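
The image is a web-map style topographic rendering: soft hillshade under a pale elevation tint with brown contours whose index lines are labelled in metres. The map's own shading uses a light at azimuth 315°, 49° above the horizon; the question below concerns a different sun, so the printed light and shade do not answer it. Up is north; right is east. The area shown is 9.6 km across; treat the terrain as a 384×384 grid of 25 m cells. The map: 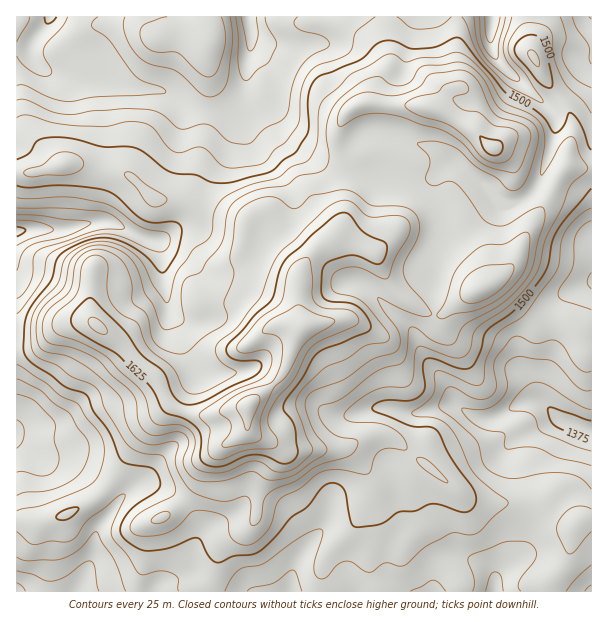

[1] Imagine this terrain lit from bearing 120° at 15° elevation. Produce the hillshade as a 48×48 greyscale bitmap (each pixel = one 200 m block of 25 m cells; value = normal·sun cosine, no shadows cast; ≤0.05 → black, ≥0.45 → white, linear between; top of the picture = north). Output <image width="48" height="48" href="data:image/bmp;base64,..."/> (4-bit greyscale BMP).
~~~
<image width="48" height="48" href="data:image/bmp;base64,Qk32BAAAAAAAAHYAAAAoAAAAMAAAADAAAAABAAQAAAAAAIAEAAATCwAAEwsAABAAAAAAAAAAAAAAABEREQAiIiIAMzMzAERERABVVVUAZmZmAHd3dwCIiIgAmZmZAKqqqgC7u7sAzMzMAN3d3QDu7u4A////AIeKmGZnmXd4m7qalmiZiImpiHm6ZWeKvJiaqXZmiYh3mrqql2iYiJmamImqdmZ5u5mauoZmiZmHiru6qGeZiJmamImph3Zoq4mqu4ZniamHeKvLqXaJiJiaqZmpmIdnmoiZvJVXmrqYd4rMuodomZiJqpmqmYd3mneJrKU0abupdmi8uqhniZmImZmqqYh2iWZnirlCNYqpmHesuql2eJmImZmqmYh2Z2VUV5qEM1eZmZisuqmHeJmZmJqpiIiId2ZURGiXZUV5mqmczLqHeJmIiJqph3d4iHdlVFaJhlRpu7mK3tyoiJiIiJqYd3ZneHdmZVV5mFNHrduYvv26mZiIiaqpdnd3d3d2ZlRomXMje92prNy6qpiImaqph3d3d2Zmd1RWiqciR6zKq7qYmZmImqmZmHd3d3dmZmVVabllVWrKq7qHd4h3eZmHeJmIiXd3ZmVVVpl1Zmrbq7qph3iHeJmZd4mZiId3dlZlRXhjI0nuzLqrupmrupmruYmIiIh3iGZmVol0IAOd7sqry6qs3Jis26mHiIh3iHZmZ5qHUyEn39ury6mry5mry6mHeHeHiHZneJmHd3Uznturu7q8uZrMupmHd1eJiHd4iIh3Zop0feuqu7vMqavdypmHdyR5mIiZqXZlQ0iXe+27uqzbmazdypmXdxFHh4maunZmUgJoeLzMu6u5ibzdypmYiAAlZnmZq4ZnZSAlZ4mau6qoiaze3KmIiAACNYmYmoVnd1ISR4dnmpiJh4vf/sqHdxAAFImqqXVnd3UyR6l2eIiJhle+//ypiDIAE4qruWRXd3ZDR7yoiImZhkR63//LqUMgA4qruVNWZndTN7zKmKuphkRXnP/cukQgAFmaqVNFVndjJZu6mby5h1VWed/cuiIgABV4h1NFRHh1M2mpiJzamHZWZ7/sqkMyAAJXiGRWQ2iHUzaJiIrMmHdmZZ79uoh3ZURWiZdmU1iIdTRoh2erqIiHZWvu3LuqqphmiamHU0aIh1NHl2aJmIiIdli93bu6qZl3eIiHYzRnd2VGiGZ4iIiYiGabzKqqqZiHeIeIZTI1ZmZmiHd4iIiYiqd6u4mqqph4iHd4dkMzRWd3iIiIiIiIislpu2Z4mpd3iId4h2VDNFZ4iIiIiId5q9tmqlVWeId3iIdniHZUREV4iIiIiYZYvN12mmZmZ3d3iYdniHdlRER5iIiImHZnm82Vi3dmZmZneJhniIdmVDNqqYiJmHd3eKymend2ZWZmeIh3iId2UzM4upmImYeJdomXeXd3ZWZmZ3d3iId3UzQjeYdmiZial3h3iXd3dmZnd3d4mod3UzVCRnZEZ4msqHeIiHd3d3d3iId4q5d3YzVTNXdDRWi7p1eqmId3eIh3iYh4rKdnZDRENGhkRFeqhli7mYdniId3eJh4rchWZlRERFd1RFi4Q2rMqZdWiIdmaJh3rdlmd3ZlVVd2VWrHElnMqalUZ4dlZ4h3ndlWeIh2Zmd3ZWvYAUerqat0RndmZ3d3nNhWd4iHZneHdnrpElaaqg=="/>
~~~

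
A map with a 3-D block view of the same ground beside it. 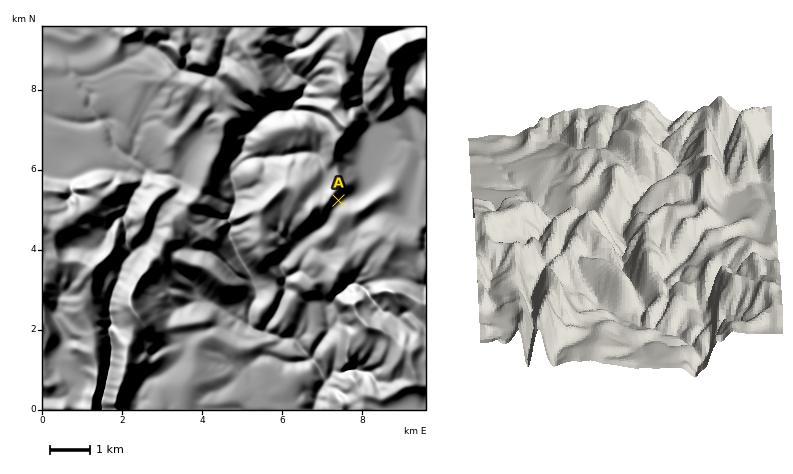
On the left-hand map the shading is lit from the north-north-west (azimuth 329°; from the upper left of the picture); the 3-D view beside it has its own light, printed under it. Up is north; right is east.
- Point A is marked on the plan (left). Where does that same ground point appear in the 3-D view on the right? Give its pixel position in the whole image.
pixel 708 226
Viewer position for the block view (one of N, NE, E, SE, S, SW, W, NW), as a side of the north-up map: S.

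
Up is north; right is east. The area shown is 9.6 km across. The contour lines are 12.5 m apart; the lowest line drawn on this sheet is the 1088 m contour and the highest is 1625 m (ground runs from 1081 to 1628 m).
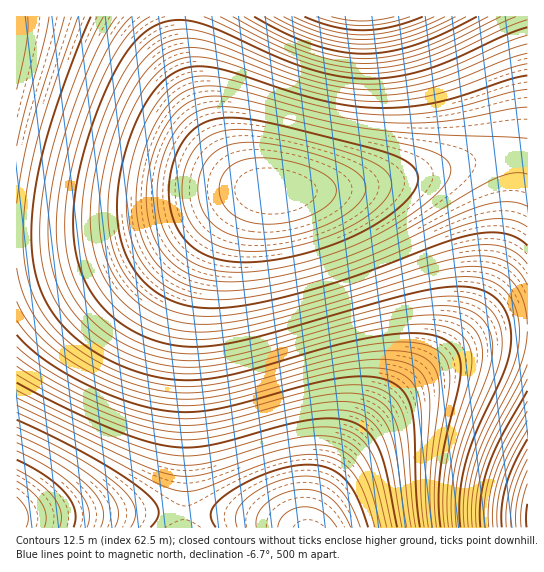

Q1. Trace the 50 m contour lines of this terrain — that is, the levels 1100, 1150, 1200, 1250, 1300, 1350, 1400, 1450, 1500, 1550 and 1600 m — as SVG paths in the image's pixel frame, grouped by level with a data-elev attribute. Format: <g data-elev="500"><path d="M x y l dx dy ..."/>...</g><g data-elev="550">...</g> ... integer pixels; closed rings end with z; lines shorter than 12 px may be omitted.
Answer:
<g data-elev="1100"><path d="M17 481l14 10 11 12 4 12-2 12"/></g><g data-elev="1150"><path d="M278 527l2-8 6-6 8-4 11-2 9 1 8 4 8 6 7 9"/><path d="M17 443l43 22 17 12 12 10 9 11 4 9 2 10-3 10"/></g><g data-elev="1200"><path d="M17 412l58 29 80 41 14 6 12 3 10 0 12-3 52-21 30-9 25-4 20 3 15 8 11 13 9 19 10 30"/></g><g data-elev="1250"><path d="M17 383l48 25 46 21 35 12 27 6 18 0 20-2 74-20 26-5 23-2 19 4 8 4 8 7 10 17 8 24 10 53"/></g><g data-elev="1300"><path d="M17 347l31 23 41 23 42 16 38 9 22 1 26-3 88-24 32-6 25-1 20 5 8 5 7 7 8 19 3 18 4 59 4 29"/><path d="M410 17l-25 6-23 3-23-3-23-6"/></g><g data-elev="1350"><path d="M17 268l5 22 8 19 12 17 15 16 20 15 24 14 26 11 26 7 30 4 32-3 32-7 82-23 41-8 33-1 12 3 10 4 6 5 4 6 4 18-9 90 0 26 2 24"/><path d="M64 17l-35 117-7 35-5 34"/><path d="M456 17l-27 12-23 9-21 4-22 2-20-1-22-6-23-8-24-12"/></g><g data-elev="1400"><path d="M117 17l-18 29-20 45-17 51-10 45-4 36 1 31 7 27 12 24 9 12 12 12 28 19 33 14 33 5 24-1 27-4 112-32 56-12 21-3 18 0 13 2 11 5 9 7 5 8 3 10 0 11-4 20-19 53-8 31-4 33 2 32"/><path d="M501 17l-50 24-28 12-29 8-29 2-28-2-31-9-32-13-41-22"/></g><g data-elev="1450"><path d="M527 35l-20 7-52 23-26 10-31 7-31 2-29-3-32-8-31-11-54-24-19-6-19-3-17 3-13 7-12 10-12 16-11 18-11 26-11 29-8 28-5 27-1 26 1 26 6 21 9 20 13 17 17 15 21 12 21 7 16 2 16 1 39-6 44-11 125-37 37-8 18-1 14 1 12 3 11 7 9 11 6 14 2 17-1 17-7 26-28 57-12 31-7 34 0 32"/></g><g data-elev="1500"><path d="M527 391l-26 47-13 29-7 31-1 29"/><path d="M527 75l-18 5-46 15-25 7-29 5-31 1-28-2-31-6-102-32-19-2-15 3-12 5-12 11-10 13-11 19-8 21-7 24-5 23-1 22 1 20 5 19 6 16 10 15 12 12 15 9 16 6 19 4 18 0 22-2 56-12 54-17 91-34 32-9 16-2 15 2 12 4 10 7"/></g><g data-elev="1550"><path d="M527 430l-15 28-10 24-5 23 0 22"/><path d="M221 271l30 1 36-6 41-11 37-14 36-20 31-23 10-9 6-10 3-8-1-6-4-6-6-4-18-7-84-17-84-20-33-4-12 1-11 3-9 6-9 8-7 10-7 14-5 14-3 16 0 30 7 24 13 19 9 7 10 6z"/></g><g data-elev="1600"><path d="M527 470l-10 29-1 15 0 13"/><path d="M255 223l15 1 15-1 15-4 14-5 11-7 8-8 3-8-1-6-5-7-11-7-30-10-30-3-12 1-10 3-9 7-6 8-3 10 2 11 4 9 8 7 10 6z"/></g>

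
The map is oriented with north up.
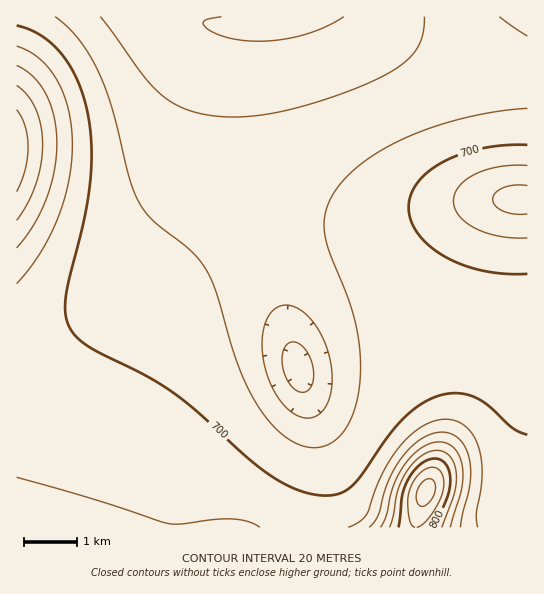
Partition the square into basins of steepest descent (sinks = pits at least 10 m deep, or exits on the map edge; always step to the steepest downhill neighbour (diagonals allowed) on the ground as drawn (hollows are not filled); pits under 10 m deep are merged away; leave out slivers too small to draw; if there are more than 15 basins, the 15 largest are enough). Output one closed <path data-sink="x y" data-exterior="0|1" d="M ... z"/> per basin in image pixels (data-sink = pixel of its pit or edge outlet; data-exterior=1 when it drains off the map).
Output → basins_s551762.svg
<path data-sink="294 17" data-exterior="1" d="M527 16l-511 1 1 511 50-1 30-101 15-39 19-40 22-37 19-24 23-23 24-18 22-10 33-10 27-2 70 1 34-5 68-18 55-2z"/><path data-sink="298 369" data-exterior="0" d="M518 199l-53 4-60 16-34 5-70-1-27 2-33 10-34 18-12 10-30 31-20 28-14 25-19 40-15 39-30 101 460 1 1-327z"/>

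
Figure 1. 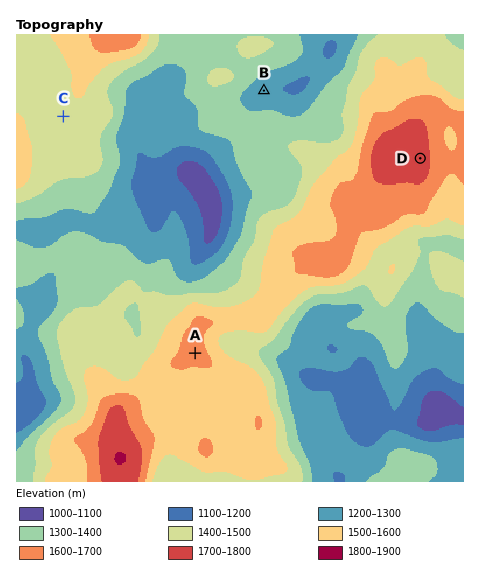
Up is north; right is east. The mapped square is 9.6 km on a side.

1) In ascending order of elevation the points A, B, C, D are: B C A D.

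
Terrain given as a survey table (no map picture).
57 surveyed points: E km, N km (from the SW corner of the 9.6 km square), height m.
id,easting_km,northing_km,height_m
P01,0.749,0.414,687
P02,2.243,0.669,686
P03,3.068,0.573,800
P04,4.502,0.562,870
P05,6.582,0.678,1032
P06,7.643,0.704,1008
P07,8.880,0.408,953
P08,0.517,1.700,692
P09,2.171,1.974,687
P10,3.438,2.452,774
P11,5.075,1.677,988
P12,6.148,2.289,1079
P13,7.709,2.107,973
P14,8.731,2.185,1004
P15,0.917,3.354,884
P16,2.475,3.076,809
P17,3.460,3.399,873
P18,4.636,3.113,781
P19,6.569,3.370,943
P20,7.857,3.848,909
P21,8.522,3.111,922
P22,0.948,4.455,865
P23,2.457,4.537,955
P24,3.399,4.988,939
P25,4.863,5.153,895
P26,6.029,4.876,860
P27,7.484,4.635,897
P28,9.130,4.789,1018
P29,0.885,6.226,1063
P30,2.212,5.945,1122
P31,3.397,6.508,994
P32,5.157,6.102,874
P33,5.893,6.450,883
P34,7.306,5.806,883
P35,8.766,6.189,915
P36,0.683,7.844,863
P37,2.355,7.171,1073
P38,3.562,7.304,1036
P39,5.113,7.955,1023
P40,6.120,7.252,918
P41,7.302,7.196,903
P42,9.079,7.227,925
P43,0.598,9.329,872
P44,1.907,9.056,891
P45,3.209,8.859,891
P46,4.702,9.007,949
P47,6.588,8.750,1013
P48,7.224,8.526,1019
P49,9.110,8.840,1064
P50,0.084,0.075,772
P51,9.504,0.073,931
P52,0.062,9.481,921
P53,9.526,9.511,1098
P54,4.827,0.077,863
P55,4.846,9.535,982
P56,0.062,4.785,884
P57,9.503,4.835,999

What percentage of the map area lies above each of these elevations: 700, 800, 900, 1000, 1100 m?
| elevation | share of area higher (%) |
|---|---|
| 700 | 95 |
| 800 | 88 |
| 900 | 62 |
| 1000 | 23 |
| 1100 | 3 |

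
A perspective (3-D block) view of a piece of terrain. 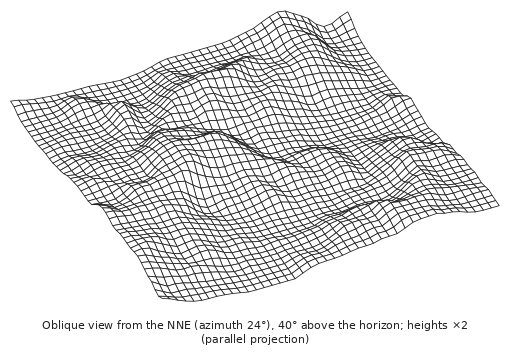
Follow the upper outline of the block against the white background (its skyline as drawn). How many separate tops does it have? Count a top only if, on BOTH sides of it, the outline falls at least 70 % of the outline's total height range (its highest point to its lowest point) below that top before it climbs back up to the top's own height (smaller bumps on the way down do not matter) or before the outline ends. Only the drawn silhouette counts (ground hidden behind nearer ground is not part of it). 0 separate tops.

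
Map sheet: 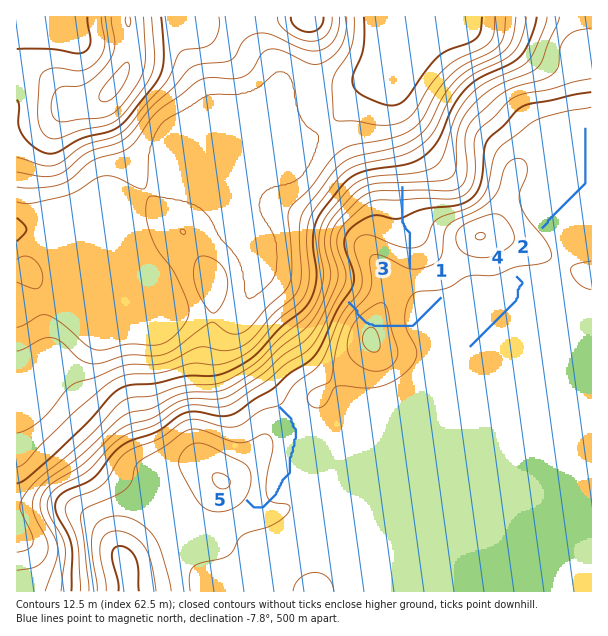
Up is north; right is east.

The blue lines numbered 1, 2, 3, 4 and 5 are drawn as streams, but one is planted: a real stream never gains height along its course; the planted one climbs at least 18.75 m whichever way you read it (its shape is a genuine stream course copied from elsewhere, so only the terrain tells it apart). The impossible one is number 1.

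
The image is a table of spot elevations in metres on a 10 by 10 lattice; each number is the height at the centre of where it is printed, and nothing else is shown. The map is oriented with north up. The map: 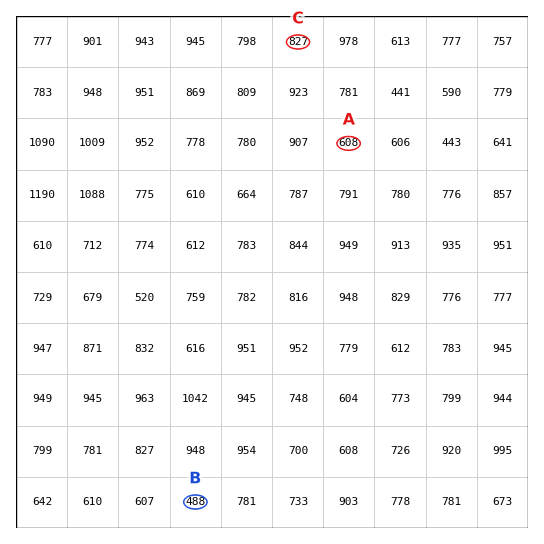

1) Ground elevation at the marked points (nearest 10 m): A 610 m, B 490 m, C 830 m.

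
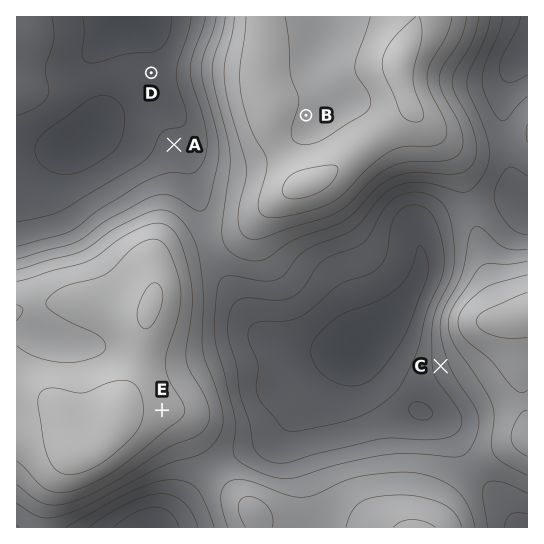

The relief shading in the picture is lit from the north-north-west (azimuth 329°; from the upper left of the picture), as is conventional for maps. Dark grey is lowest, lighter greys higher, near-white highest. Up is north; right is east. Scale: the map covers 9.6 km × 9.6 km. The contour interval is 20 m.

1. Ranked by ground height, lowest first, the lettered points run D A C B E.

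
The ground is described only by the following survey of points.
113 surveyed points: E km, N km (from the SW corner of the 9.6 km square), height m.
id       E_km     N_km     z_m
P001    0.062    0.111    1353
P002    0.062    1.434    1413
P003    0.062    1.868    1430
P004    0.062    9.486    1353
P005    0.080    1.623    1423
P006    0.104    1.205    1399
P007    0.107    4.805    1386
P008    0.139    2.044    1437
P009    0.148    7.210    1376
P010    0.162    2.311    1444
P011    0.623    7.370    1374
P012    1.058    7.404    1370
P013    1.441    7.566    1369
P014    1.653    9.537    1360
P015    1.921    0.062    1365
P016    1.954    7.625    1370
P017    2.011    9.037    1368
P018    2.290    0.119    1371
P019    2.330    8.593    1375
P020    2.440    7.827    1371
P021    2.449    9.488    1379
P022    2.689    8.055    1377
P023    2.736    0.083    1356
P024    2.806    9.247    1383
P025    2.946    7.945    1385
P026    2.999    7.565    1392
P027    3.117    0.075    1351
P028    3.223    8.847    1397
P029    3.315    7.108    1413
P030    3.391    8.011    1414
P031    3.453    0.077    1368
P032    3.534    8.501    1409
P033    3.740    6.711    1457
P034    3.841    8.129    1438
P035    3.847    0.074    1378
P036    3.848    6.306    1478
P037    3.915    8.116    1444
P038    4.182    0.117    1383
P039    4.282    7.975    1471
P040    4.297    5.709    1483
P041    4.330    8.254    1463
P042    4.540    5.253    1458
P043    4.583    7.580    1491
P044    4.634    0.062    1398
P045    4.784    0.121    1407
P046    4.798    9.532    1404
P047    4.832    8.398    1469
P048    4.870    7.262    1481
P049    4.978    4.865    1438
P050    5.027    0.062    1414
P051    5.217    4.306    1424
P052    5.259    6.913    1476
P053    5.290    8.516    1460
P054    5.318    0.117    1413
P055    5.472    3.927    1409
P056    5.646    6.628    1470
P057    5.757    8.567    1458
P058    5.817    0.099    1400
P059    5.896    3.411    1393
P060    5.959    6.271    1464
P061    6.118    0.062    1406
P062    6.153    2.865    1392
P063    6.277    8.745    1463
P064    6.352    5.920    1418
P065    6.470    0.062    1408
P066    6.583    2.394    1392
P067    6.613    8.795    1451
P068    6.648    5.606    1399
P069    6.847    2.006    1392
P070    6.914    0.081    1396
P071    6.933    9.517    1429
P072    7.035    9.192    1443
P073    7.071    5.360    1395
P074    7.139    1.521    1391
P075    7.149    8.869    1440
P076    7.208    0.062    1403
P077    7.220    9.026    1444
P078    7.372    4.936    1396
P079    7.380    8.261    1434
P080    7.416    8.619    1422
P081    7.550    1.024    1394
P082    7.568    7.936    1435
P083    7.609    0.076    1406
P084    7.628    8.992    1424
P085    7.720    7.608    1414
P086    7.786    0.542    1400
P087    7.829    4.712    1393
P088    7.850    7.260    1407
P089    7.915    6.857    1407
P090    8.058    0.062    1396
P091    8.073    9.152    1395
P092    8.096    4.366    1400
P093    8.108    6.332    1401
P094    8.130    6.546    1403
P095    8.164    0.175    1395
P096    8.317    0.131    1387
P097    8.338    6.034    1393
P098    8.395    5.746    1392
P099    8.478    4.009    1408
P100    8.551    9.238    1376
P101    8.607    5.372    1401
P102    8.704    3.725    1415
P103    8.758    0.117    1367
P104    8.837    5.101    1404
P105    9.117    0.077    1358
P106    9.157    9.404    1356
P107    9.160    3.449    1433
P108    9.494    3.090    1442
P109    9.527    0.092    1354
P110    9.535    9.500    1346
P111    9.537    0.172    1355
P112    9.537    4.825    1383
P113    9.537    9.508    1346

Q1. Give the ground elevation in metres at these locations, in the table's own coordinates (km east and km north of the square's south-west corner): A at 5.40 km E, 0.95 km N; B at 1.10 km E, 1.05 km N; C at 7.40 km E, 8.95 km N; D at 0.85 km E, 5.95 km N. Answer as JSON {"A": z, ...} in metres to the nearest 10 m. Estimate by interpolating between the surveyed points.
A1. {"A": 1410, "B": 1420, "C": 1430, "D": 1370}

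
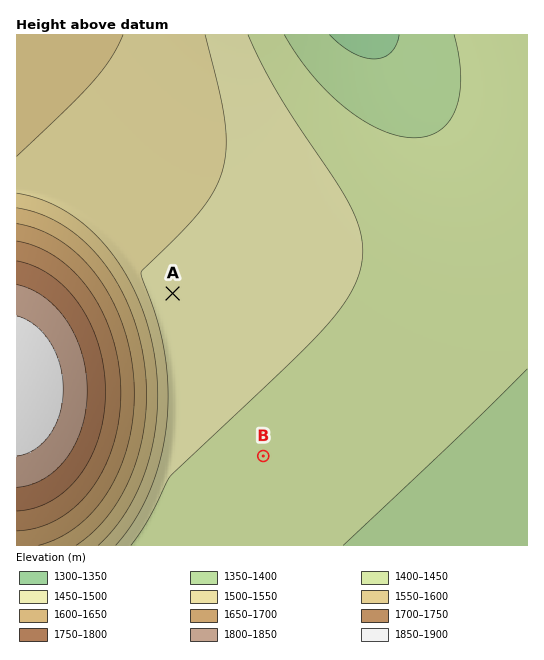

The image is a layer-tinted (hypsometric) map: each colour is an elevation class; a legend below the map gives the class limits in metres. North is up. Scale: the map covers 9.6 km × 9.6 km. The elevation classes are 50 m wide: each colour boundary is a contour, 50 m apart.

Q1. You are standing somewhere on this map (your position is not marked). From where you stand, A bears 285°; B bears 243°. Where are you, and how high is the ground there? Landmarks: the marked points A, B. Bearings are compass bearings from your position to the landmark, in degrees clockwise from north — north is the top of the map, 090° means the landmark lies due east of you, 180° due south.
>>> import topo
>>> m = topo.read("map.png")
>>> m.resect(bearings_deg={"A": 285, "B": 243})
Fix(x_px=441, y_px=365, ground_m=1420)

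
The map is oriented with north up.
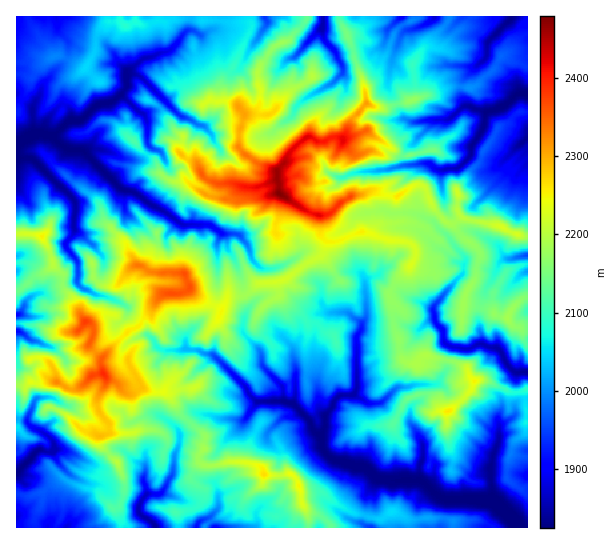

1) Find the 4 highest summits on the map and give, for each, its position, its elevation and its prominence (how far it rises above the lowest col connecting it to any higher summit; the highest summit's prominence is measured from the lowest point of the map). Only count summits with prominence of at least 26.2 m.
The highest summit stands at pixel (279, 194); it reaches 2479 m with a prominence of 654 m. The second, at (103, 374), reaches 2394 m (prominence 211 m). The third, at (85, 322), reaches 2379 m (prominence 62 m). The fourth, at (173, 294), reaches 2366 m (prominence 117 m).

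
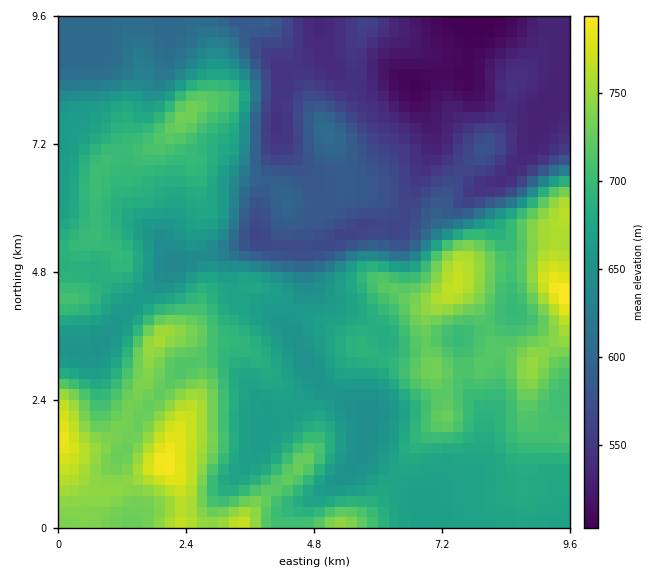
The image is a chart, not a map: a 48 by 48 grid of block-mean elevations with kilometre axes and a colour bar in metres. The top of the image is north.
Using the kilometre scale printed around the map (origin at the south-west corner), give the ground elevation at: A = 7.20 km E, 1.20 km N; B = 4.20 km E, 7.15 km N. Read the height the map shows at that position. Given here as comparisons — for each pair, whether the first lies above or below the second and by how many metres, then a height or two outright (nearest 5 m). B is below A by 120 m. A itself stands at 670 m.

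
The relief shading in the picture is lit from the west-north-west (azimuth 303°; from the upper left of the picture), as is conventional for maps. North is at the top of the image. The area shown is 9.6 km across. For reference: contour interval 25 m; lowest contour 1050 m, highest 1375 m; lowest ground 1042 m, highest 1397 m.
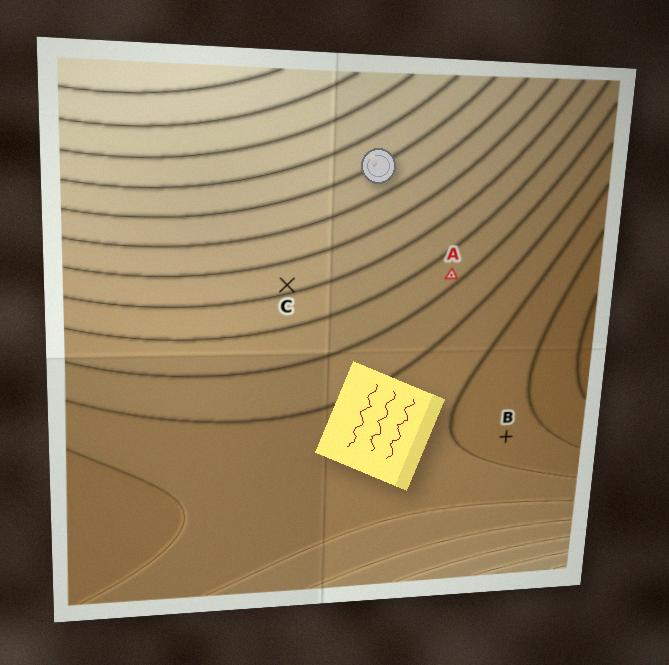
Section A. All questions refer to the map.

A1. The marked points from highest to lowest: C A B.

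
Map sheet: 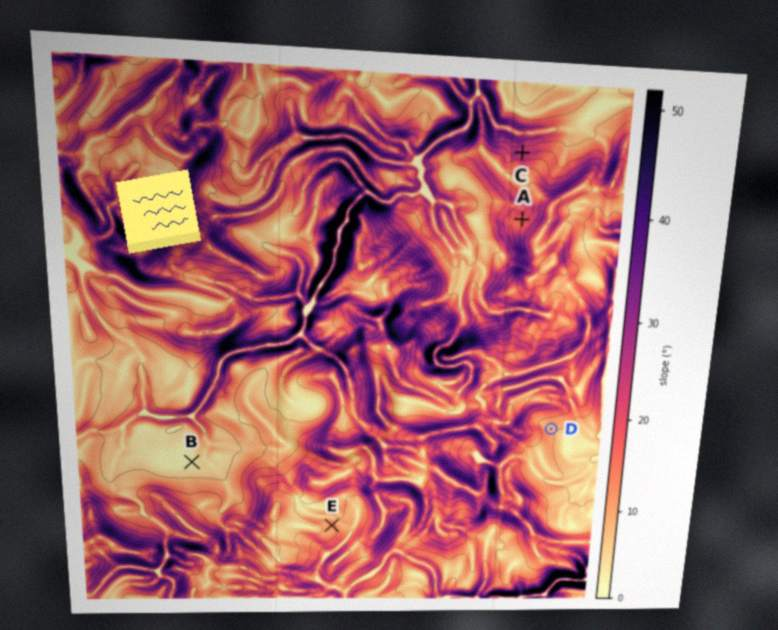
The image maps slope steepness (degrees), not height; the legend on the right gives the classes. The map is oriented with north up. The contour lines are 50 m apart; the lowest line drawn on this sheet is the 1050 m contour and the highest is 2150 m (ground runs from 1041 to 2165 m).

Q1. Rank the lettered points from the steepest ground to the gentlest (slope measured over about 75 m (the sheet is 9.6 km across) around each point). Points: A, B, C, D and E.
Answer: C A E D B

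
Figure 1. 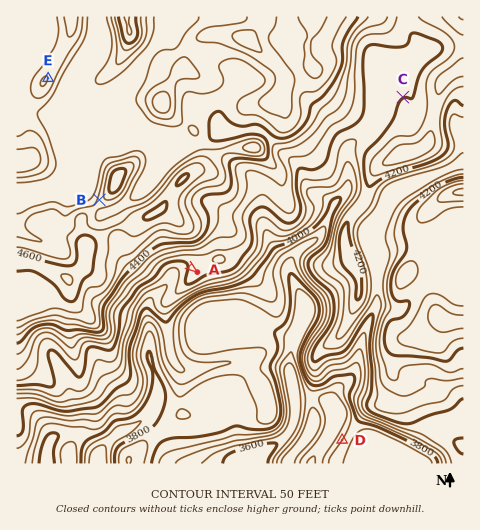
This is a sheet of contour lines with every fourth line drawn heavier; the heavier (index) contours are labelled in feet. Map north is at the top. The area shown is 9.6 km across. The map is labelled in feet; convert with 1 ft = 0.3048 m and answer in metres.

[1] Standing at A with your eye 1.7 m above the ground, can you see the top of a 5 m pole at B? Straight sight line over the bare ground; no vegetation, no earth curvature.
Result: no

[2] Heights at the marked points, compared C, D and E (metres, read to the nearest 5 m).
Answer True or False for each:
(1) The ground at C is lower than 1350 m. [True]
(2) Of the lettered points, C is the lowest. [False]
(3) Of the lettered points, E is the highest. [True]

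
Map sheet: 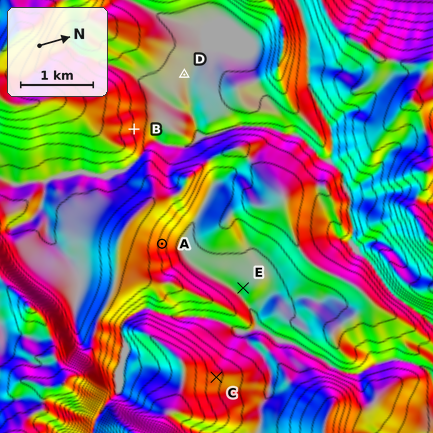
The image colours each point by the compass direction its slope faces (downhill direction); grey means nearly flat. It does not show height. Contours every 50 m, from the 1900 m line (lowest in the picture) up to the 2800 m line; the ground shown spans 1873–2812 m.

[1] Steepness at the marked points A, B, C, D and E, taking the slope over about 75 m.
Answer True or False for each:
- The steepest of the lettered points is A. True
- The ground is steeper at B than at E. True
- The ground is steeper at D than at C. False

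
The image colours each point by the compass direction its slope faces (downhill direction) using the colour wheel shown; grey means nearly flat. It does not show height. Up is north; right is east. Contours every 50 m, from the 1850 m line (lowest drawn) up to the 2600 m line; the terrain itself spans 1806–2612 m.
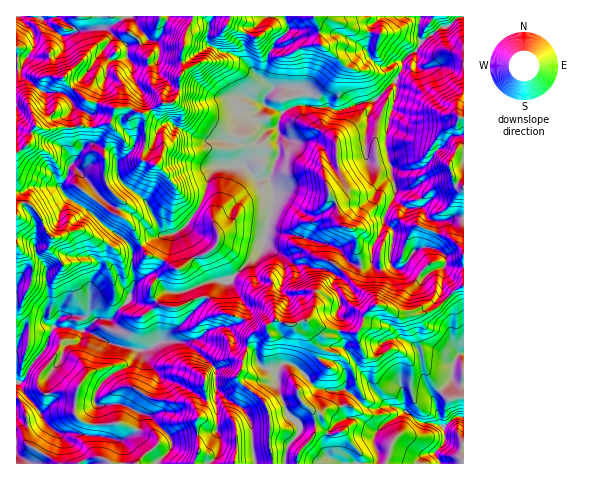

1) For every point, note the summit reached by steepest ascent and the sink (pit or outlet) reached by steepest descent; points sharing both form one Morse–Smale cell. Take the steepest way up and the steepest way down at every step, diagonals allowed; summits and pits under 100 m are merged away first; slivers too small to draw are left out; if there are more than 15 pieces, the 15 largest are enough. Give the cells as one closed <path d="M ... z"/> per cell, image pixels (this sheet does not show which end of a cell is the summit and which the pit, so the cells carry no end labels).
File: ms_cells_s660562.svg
<path d="M463 286l-7 3-17 17-15 8-10 1-19-3-13-7-7 0-10 9-3 12-5 6-27-2-22-10-6 0-7 4-10 0-9-5-9 7-2 4-12 3-4 6-11 40 18 15 8 9 4 7 2 11-1 26 4 16 190 1z"/><path d="M211 16l-17 0-8 16-4 21 1 18-4 6 0 13-4 11-4 3-10 0-17 10-17-7-11 1-6 14 3 8-8 17 11 11 2 15 3 8 26 21 17 33 16-4 10-10 14-24 3-17 8-12 3-3 27 1 11-8 11-1 9 3 2-6-1-27-11 0-7-9 1-7 6-6-3-2 1-6 9-8-32-31-18-6-16-9 2-18z"/><path d="M83 126l-33 3-14-3-5 6-2 11-13 10 0 39 6 0 11-6 26 0 10 13 15 8 45 37 4 7-1 15 2 19-6 16-18 18-14 0-2 3-6-8 2-28 9-16-1-8-8-6-21 0-22 14-9-12-5-16-7-3-10 0 0 178 9 6 14-3 3-6-17-19-5-12 4-4 6-12 16-20 6-19 5-2 30 5 24 13 28 7 11-3 10-6-2-14-8-19-8-4 8-1 6-4-5-6 0-9 15-13 10-3-12-9-17-5-14-28-15-13 3-14-13-12-3-8 0-30-10-6-8 0 3-3 1-14z"/><path d="M395 198l-10 17-1 10-12 24 0 15-4 3-8 0-10-4-13-15-7-3-63-15-6 22-31 28-19 1-29 11-15-1-11 9 5 5 19 1 16-8 11-1 14 15 23 7 12 12 9-1 2-4 9-7 9 5 10 0 7-4 6 0 22 10 27 2 5-6 3-12 10-9 7 0 10 5 5-1 27-40-11-10-10-6 3-10 6-12 5-5 31 10 16 15-1-33-11 0-11 3-9-1-5-3-6-10-14 1z"/><path d="M395 82l-20 18-35 10-11-3-28-2-19 7-5 13 1 29-10 24 6 17-7 32 2 4 23 3 38 11 7 3 13 15 10 4 8 0 4-3 1-19 8-14 4-16 10-20-3-28-6-20 0-13 10-40z"/><path d="M57 326l-5 2-6 19-16 20-6 12-4 4 5 12 15 17 2 5-14 6-12-5 0 36 11 10 130 0 14-16-1-11-11-11-11-11-10-2-12-7-8-3-21 3-3-4 1-9 7-11 11-9 17-8 8-15-27-6-24-13z"/><path d="M167 16l-150 0-1 136 5-2 8-7 2-11 5-6 9 3 14-2 14 1 4-2 13 1 0-12 4-5 4-13 6-10 5-26 18-4 7 8 16 0 5-2 5-8 0-8-5-6 7-8z"/><path d="M463 16l-4 0-10 9-9 3-17 12-7 10-13 10-1 9-7 12 0 20-9 33 1 20 8 32 0 14 12 8 14-1 6 11 11 3 26-4 0-30-9-4-6-17 7-14 8-1z"/><path d="M106 149l-2 2 1 29 3 8 13 12-3 14 15 13 14 28 17 5 12 9-10 3-15 13 0 9 4 6 12-9 15 1 29-11 17 0 33-29 13-53-6-21 5-7 3-11-17-3-8 4-6 5-27-1-3 3-8 12-3 17-14 24-10 10-16 4-17-33-26-21-3-8-2-15z"/><path d="M207 297l-11 1-16 8-19-1-4-4-7 3-7 0 7 5 7 13 3 20-10 6-9 2 19 28 20 7 23 15 11-1 3-9 12 11 10 5 7 6 6 13 3 38 17 1 1-6-4-11 1-26-2-11-4-7-8-9-18-15 11-40 4-6 7-1-4-1-14-13-21-6z"/><path d="M143 351l-6 0-7 14-17 8-11 9-7 11 0 11 9 2 14-3 20 10 10 2 23 25 0 8-14 14 1 2 97 0-3-39-6-13-29-22-3 9-11 1-23-15-20-7-14-20z"/><path d="M381 16l-66 0 4 11 1 16-9 0-9-6-10 0-6-5-11 10-7 13-5 25 9 8 8-2 21 2 4 4 0 12 2 2 22 1 11 3 35-10 20-18 7-13 0-7-6 0-12 5-10-5-6-7-1-10 3-14 2-6z"/><path d="M59 186l-26 0-11 6-6 1 0 45 10 1 8 4 3 13 10 14 22-14 25 2 5 6 0 6-9 16-2 28 6 8 2-3 14 0 18-18 5-11 1-16-2-8 0-18-9-10-15-10-14-14-25-15z"/><path d="M193 16l-25 1-7 18-6 6 5 6 0 8-5 8-5 2-16 0-7-8-18 4-5 26-6 10-4 13-4 5 1 12 19-4 6-15 11-1 17 7 17-10 10 0 4-3 4-11 0-13 4-6-1-18 2-5 0-9z"/><path d="M419 226l-7 5-9 22 10 6 11 10-21 29-3 8-7 4-5-1 7 3 21 3 15-4 33-26-1-35-15-14z"/>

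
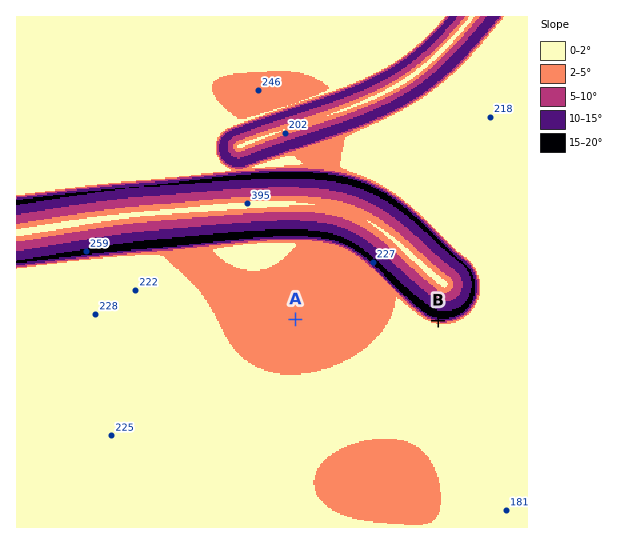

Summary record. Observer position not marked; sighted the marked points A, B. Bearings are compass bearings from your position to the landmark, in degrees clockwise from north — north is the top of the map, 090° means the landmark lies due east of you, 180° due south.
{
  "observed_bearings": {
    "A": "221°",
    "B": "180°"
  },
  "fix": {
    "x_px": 438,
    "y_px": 155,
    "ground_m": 210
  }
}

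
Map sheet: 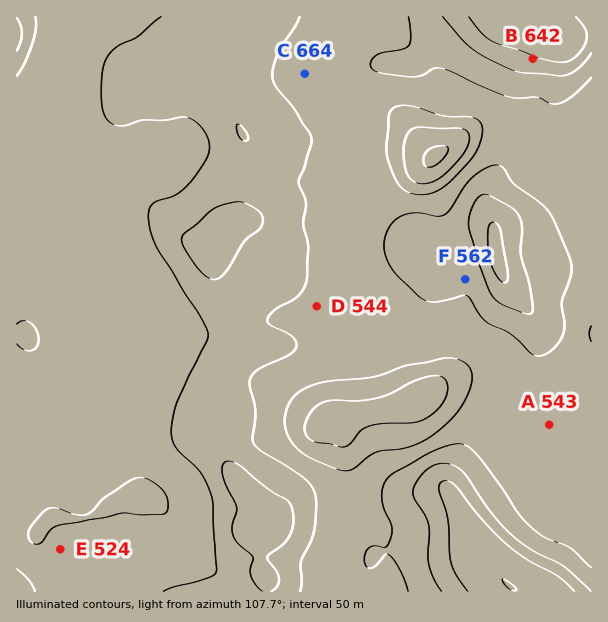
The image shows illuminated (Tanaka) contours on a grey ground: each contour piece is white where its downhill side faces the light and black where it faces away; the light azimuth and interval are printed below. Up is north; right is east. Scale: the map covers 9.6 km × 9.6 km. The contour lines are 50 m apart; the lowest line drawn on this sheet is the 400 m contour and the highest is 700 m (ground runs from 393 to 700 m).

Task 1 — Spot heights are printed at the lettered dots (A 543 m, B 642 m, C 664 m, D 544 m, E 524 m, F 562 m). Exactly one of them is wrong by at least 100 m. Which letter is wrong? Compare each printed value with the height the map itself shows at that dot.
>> C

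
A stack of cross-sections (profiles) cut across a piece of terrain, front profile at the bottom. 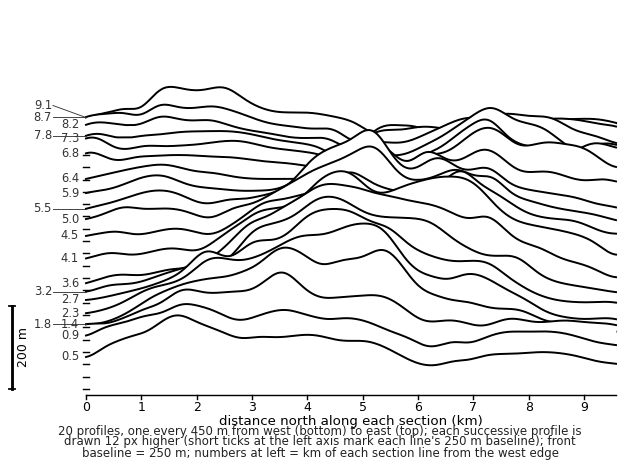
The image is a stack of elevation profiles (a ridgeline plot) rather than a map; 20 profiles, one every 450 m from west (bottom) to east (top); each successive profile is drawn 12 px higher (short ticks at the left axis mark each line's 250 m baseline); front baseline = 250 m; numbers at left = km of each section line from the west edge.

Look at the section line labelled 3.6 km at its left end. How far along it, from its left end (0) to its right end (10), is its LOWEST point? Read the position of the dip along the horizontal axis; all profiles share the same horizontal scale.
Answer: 0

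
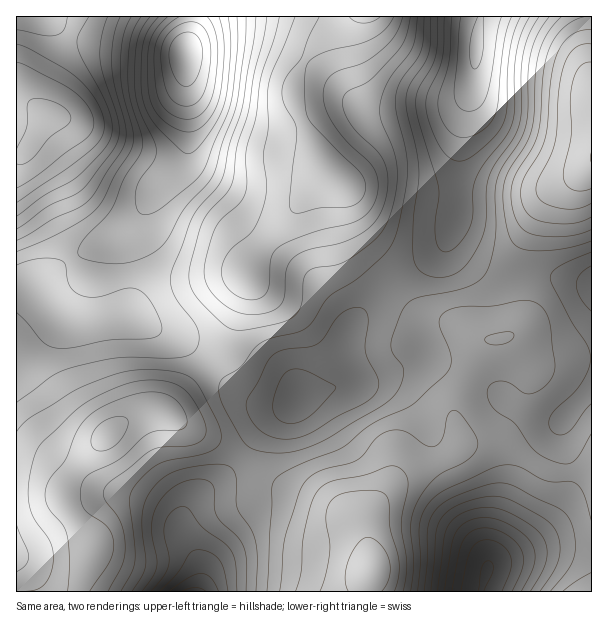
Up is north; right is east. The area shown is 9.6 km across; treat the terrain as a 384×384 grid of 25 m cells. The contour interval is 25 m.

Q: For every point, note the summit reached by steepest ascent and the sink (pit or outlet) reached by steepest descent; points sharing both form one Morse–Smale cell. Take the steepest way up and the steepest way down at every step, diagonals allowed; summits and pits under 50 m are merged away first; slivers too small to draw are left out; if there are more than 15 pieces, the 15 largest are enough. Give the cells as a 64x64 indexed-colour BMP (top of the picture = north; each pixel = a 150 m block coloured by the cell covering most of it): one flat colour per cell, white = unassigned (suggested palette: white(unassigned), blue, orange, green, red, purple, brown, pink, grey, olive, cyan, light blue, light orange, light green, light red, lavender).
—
<image width="64" height="64" href="data:image/bmp;base64,Qk12CAAAAAAAAHYAAAAoAAAAQAAAAEAAAAABAAQAAAAAAAAIAAATCwAAEwsAABAAAAAAAAAA////ALR3HwAOf/8ALKAsACgn1gC9Z5QAS1aMAMJ34wB/f38AIr28AM++FwDox64AeLv/AIrfmACWmP8A1bDFAHd3d3qqqqqqqqq7u7u7u7u7u7u2ZmZmZmZmZmZmZmZmd3d3eqqqqqqqqru7u7u7u7u7u7ZmZmZmZmZmZmZmZmZ3d3d3qqqqqqqqu7u7u7u7u7u7tmZmZmZmZmZmZmZmZnd3d3eqqqqqqqq7u7u7u7u7u7u2ZmZmZmZmZmZmZmZmd3d3d6qqqqqqqru7u7u7u7u7u7ZmZmZmZmZmZmZmZmZ3d3d3qqqqqqqru7u7u7u7u7u7tmZmZmZmZmZmZmZmZnd3d3eqqqqqqru7u7u7u7u7u7u2ZmZmZmZmZmZmZmZmd3d3eqqqqqqqu7u7u7u7u7u7u7ZmZmZmZmZmZmZmZmZ3d3eqqqqqqqqru7u7u7u7u7u7VmZmZmZmZmZmZmZmZnd3d6qqqqqqqqu7u7u7u7u7tVVVZmZmZmZmZmZmZmZmd3d6qqqqqqqqqru7u7u7u7VVVVVWZmZmZmZmZmZmZmZ3d3qqqqqqqqqqq7u7u7tVVVVVVVVmZmZmZmZmZmZmZnd3d6qqqqqqqqqqq7u7VVVVVVVVVVZmZmZmZmZmZmZmd3d3eqqqqqqqqqqqu7VVVVVVVVVVVWZmZmZmZmZpmZZ3d3d6qqqqqqqqqqqrVVVVVVVVVVVVVVZmZmZmaZmZmXd3d3eqqqqqqqqqquVVVVVVVVVVVVVVVVZmZmaZmZmZd3d3d3qqqqqqqqqu7lVVVVVVVVVVVVVVXWaZmZmZmZl3d3d3d6qqqqqqru7u5VVVVVVVVVVVVVVd3dmZmZmZmXd3d3d3eqqqqq7u7u7uVVVVVVVVVVVVVV3d3ZmZmZmZd3d3d3d3eqqu7u7u7u7lVVVVVVVVVVVVXd3d2ZmZmZl3d3d3d3d3d37u7u7u7u5VVVVVVVVVVVVd3d3ZmZmZmXd3d3d3d3d3d+7u7u6IiIVVVVVVVVVVVV3d3d2ZmZmZd3d3d3d3d3d3fu7uiIiIiIhVVVVVVVVVXd3d3ZmZmZnHd3d3d3d3d3d37uiIiIiIiIhVVVVVVVVV3d3d2ZmZmcx3d3d3d3d3d3d+iIiIiIiIiFVVVVVVVVXd3d3ZmZmZzHd3d3d3d3d3d3GIiIiIiIiIVVVVVVVVVV3d3dmZmZnMx3d3d3d3d3d3ERiIiIiIiIhVVVVVVVVVXd3dmZmZmczHd3d3d3d3d3ERGIiIiIiIiIVVVVVVVVVV3dmZmZmZzMx3d3d3d3dxERERiIiIiIiIhVVVVVVVVVmZmZmZmZnMzMd3d3d3cRERERGIiIiIiIiFVVVVVVVZmZmZmZmZmczMzMzMx3EREREREYiIiIiIiIhVVVVVmZmZmZmZmZmZzMzMzMzMERERERERGIiIiIiIiIVVVZmZmZmZmZmZmZnMzMzMzMzBEREREREYiIiIiIiIiFVZmZmZmZmZmZmZmczMzMzMzMERERERERiIiIiIiIiIhZmZmZmZmZmZmZmZIizMzMzMwREREREREYiIiIiIiIiImZmZmZmZmZmZmUQiIszMzMzBERERERERiIiIiIiIiIM5mZmZmZRERERERCIiLMzMzBERERERERGIiIiIiIiIMzM5mZmUREREREREIiIiLMzMERERERERERiIiIiIiIMzMzM5mUREREREREQiIiIiLMwRERERERERGIiIiIiIMzMzMzOURERERERERCIiIiIiLBERERERERERiIiIiIgzMzMzM0REREREREREIiIiIiIiEREREREREREYiIiIgzMzMzMzNEREREREREQiIiIiIiIhERERERERERGIiIiDMzMzMzM0RERERERERCIiIiIiIiIRERERERERERiIiIMzMzMzMzREREREREREIiIiIiIiIiEREREREREREYiIgzMzMzMzNEREREREREQiIiIiIiIiIRERERERERERGIgzMzMzMzM0RERERERERCIiIiIiIiIiEREREREREREYiDMzMzMzMzREREREREREIiIiIiIiIiIhERERERERERGDMzMzMzMzNEREREREREQiIiIiIiIiIiIRERERERERETMzMzMzMzM0RERERERERCIiIiIiIiIiIiERERERERETMzMzMzMzMzREREREREREIiIiIiIiIiIiIRERERERERMzMzMzMzMzNEREREREREQiIiIiIiIiIiIhEREREREREzMzMzMzMzM0RERERERERCIiIiIiIiIiIiEREREREREzMzMzMzMzMzNEREREREREIiIiIiIiIiIiIRERERERETMzMzMzMzMzM0REREREREQiIiIiIiIiIiIhERERERETMzMzMzMzMzMzRERERERERCIiIiIiIiIiIiERERERERMzMzMzMzMzMzNEREREREREIiIiIiIiIiIiIREREREREzMzMzMzMzMzM0REREREREQiIiIiIiIiIiIhERERERETMzMzMzMzMzMzNERERERERCIiIiIiIiIiIiERERERERMzMzMzMzMzMzM0REREREREIiIiIiIiIiIiIRERERERETMzMzMzMzMzMzREREREREQiIiIiIiIiIiIhERERERERMzMzMzMzMzMzNERERERERCIiIiIiIiIiIiERERERERETMzMzMzMzMzM0REREREREIiIiIiIiIiIiIREREREREREzMzMzMzMzMzREREREREQiIiIiIiIiIiIhERERERERERMzMzMzMzMzNERERERERCIiIiIiIiIiIiIRERERERERERMzMzMzMzMzRERERERE"/>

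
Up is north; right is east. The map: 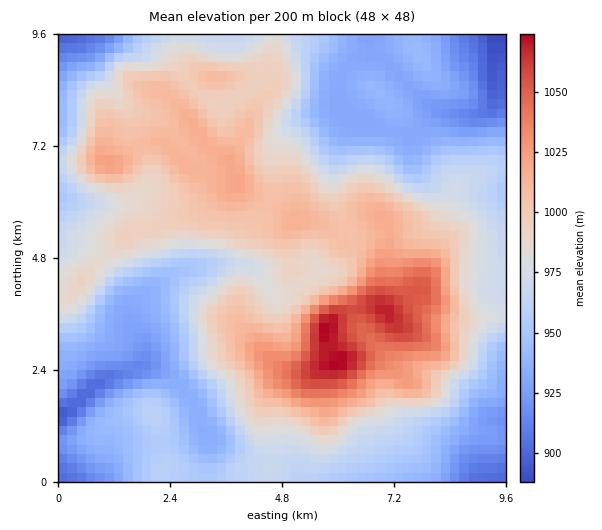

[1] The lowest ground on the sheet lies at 885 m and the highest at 1075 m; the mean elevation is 975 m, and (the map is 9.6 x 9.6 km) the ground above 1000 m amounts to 25.9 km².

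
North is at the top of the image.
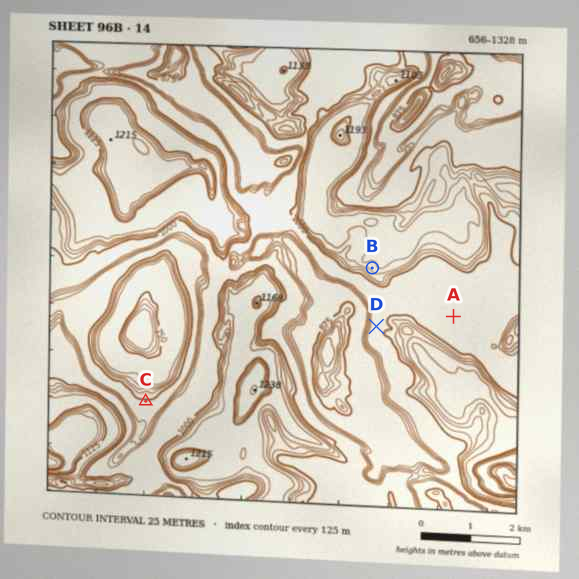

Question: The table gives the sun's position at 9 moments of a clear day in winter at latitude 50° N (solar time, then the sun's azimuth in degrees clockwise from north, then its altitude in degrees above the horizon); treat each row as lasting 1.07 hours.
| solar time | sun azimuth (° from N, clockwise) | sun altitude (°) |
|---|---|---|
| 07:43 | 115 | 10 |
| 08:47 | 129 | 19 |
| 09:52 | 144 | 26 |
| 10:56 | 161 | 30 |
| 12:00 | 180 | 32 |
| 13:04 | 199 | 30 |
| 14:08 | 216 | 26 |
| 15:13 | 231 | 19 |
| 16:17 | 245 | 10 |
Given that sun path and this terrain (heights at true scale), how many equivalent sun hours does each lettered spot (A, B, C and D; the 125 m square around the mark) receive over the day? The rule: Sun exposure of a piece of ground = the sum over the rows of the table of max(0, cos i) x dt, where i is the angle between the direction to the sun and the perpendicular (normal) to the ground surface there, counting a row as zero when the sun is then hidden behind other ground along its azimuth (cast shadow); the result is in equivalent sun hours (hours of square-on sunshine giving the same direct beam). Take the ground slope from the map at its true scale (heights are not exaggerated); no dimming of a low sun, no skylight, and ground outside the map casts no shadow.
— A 3.6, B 4.4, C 3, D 3.6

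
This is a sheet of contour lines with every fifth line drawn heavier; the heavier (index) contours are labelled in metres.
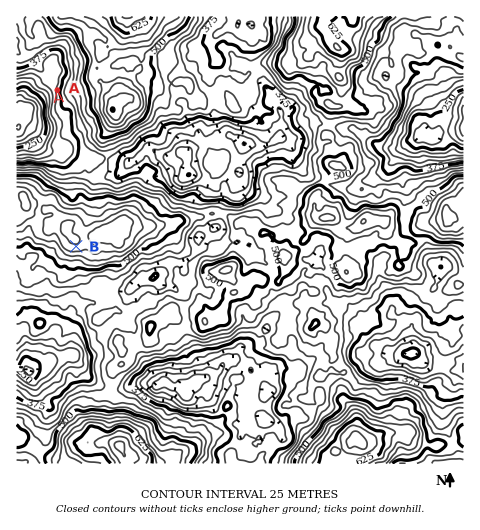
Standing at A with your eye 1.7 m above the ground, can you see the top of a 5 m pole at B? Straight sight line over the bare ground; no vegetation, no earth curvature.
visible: false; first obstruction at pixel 71 207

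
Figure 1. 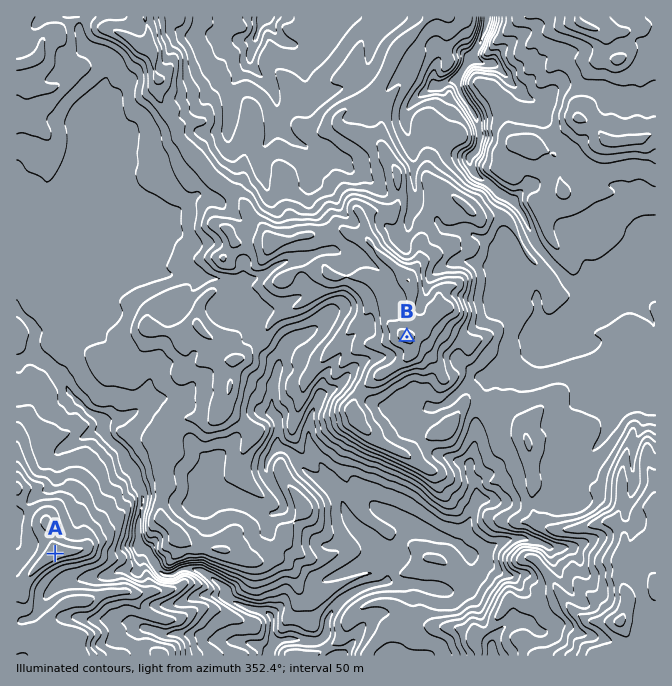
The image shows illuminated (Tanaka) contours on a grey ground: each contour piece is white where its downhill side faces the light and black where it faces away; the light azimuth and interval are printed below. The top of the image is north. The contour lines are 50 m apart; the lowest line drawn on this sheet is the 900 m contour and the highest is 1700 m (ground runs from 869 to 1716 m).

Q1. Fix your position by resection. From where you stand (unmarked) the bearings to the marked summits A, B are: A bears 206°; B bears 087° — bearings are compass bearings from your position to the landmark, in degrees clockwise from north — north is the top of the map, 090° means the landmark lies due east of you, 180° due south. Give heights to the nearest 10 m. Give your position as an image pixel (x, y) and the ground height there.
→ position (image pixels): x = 154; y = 350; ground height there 1350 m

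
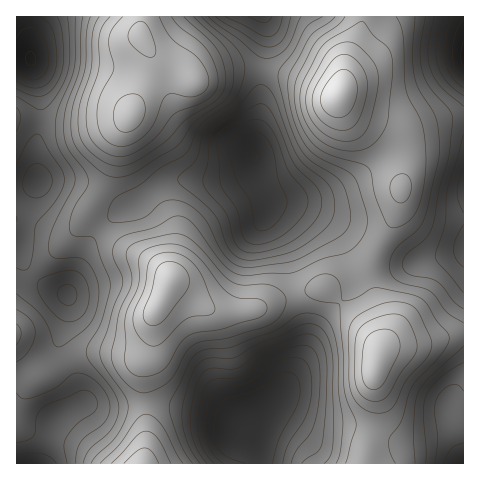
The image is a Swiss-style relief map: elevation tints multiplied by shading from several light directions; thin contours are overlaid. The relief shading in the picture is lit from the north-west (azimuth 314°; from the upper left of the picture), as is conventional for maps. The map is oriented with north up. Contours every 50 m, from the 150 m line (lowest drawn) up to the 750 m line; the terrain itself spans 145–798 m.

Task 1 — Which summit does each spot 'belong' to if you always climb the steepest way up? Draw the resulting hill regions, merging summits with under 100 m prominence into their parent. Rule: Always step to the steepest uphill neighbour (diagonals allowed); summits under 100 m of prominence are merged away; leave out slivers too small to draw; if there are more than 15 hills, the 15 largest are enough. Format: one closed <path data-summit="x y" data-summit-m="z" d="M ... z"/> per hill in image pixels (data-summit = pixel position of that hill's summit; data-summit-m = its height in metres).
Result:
<path data-summit="339 95" data-summit-m="798" d="M29 16l-13 1 1 447 24 0 8-18 5-26 28-17-5-20-18-35 8-34 0-20-14-5-18-11-11-13-4-12 1-11 17-61-2-36 4-25 0-23-4-23-6-15z"/><path data-summit="169 280" data-summit-m="743" d="M255 158l-10 13-15 7-13 2-37-1-14 4-32 23-19 10-21 20-12 21-15 36 0 21-8 28 1 11 19 36 3 15 6-1 25 4 25-4 24 0 51 9 21 8 5 0 25-8 18-19 21-37 2-8 0-18-13-43-6-37-19-30 1-17z"/><path data-summit="131 113" data-summit-m="724" d="M264 16l-234 1 0 42 6 15 4 23 0 23-4 25 2 36-17 61-1 11 4 12 11 13 18 11 14 5 23-51 10-14 15-13 19-10 32-23 14-4 45 0 17-5 9-8 3-6-1-13 8-36 0-37 6-29 0-20z"/><path data-summit="377 360" data-summit-m="739" d="M285 203l-15 1-3 5 0 11 19 30 9 47 9 28 1 23-9 22-18 28-14 14-16 5 0 10 11 24 2 12 202 1 1-213-44 11-8 0-19-8-66-37-22-10z"/><path data-summit="141 463" data-summit-m="689" d="M162 403l-24 0-25 4-25-4-7 1-27 16-5 26-7 17 219 0-2-12-11-24 0-11-14 4-21-8z"/>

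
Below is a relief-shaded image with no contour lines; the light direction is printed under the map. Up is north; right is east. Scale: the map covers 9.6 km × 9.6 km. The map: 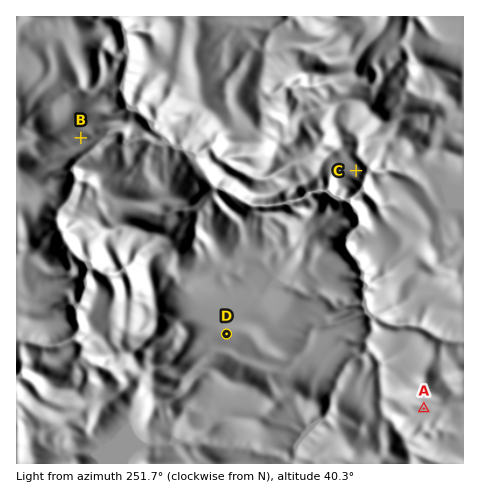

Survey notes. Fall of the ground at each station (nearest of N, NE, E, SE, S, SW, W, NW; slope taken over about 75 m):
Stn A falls NW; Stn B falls SE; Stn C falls SE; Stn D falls N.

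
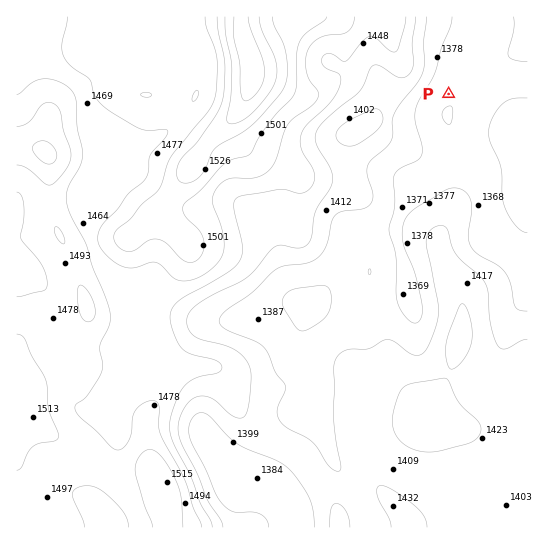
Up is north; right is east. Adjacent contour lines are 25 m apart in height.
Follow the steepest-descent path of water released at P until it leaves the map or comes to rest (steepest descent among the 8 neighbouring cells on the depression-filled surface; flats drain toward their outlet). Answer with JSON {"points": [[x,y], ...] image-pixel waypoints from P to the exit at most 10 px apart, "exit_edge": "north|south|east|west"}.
{"points": [[449, 94], [459, 85], [470, 74], [481, 70], [491, 66], [502, 59], [513, 54], [523, 47], [527, 45]], "exit_edge": "east"}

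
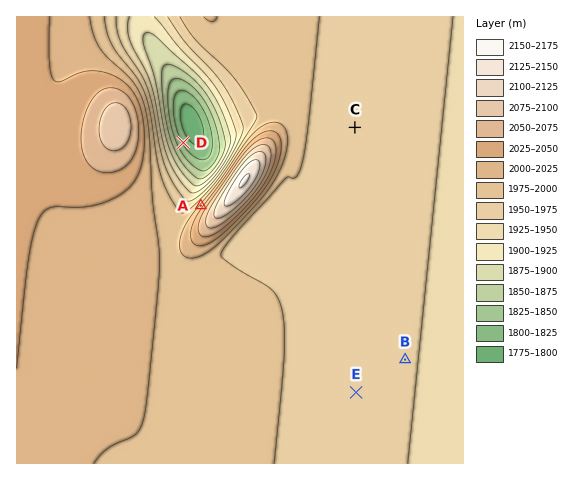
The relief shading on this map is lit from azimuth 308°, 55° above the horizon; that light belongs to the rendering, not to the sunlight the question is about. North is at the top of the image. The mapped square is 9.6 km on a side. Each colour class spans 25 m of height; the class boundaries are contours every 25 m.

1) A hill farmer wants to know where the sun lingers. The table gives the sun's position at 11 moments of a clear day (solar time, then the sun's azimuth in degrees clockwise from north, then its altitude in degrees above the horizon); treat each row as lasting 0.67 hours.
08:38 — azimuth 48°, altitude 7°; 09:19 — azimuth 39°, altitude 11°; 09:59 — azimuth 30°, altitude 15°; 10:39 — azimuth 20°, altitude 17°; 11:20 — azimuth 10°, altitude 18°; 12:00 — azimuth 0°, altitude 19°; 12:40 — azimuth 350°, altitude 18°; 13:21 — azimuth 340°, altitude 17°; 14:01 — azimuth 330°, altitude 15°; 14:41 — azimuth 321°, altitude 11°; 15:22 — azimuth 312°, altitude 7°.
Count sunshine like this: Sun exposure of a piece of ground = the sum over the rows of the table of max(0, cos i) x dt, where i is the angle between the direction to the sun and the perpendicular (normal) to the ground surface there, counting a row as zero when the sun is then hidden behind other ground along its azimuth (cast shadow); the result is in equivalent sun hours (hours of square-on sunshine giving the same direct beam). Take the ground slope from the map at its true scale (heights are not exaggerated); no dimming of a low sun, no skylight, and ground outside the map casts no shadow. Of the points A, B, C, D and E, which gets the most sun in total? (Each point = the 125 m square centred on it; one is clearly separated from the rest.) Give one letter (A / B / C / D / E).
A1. A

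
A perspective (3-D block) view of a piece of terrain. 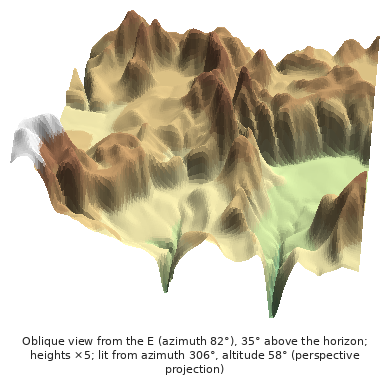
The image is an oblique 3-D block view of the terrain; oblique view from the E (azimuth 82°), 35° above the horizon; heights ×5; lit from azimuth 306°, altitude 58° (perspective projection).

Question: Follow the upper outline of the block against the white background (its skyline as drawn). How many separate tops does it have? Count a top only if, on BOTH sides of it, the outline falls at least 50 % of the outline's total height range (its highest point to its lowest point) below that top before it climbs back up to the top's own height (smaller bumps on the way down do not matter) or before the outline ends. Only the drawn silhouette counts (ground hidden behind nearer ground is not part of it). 0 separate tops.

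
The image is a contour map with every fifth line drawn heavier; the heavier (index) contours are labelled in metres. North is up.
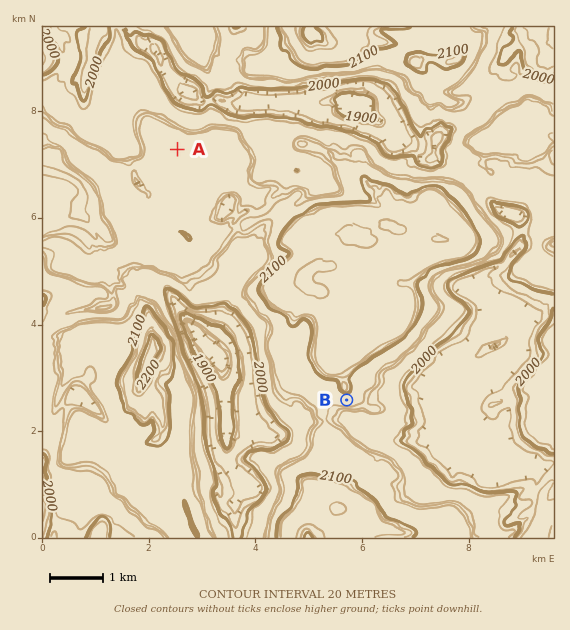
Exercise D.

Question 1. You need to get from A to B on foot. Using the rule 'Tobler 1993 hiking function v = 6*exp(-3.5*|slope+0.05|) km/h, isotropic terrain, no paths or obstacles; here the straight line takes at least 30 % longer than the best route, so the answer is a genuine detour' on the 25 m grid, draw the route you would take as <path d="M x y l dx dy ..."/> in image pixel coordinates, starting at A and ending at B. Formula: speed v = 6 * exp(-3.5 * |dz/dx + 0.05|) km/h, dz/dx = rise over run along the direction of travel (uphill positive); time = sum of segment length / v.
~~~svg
<path d="M177 149l32 64 0 7 11 21 0 2 1 2 0 4-4 8 0 2 6 10 12 12 8 16 18 19 6 3 4 4 4 8 48 48 2 1 19 19 3 1"/>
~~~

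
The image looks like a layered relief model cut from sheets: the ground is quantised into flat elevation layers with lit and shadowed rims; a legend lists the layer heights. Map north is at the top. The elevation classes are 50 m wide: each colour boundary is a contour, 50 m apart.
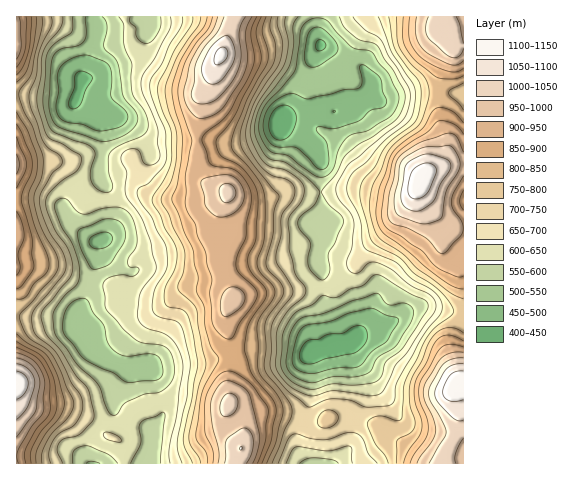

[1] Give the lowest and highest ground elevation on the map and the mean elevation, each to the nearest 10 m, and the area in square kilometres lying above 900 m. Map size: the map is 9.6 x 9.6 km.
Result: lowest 410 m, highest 1150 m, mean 720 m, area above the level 18.1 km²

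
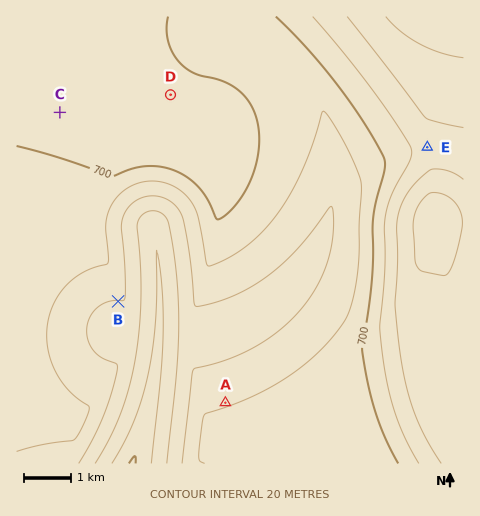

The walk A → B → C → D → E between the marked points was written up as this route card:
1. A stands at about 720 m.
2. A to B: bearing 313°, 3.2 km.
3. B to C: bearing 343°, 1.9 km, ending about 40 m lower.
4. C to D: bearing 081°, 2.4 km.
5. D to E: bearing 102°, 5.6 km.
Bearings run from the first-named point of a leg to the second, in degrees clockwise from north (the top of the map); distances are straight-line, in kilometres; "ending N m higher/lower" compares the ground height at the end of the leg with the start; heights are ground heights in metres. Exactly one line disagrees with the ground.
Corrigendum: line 3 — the distance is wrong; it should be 4.2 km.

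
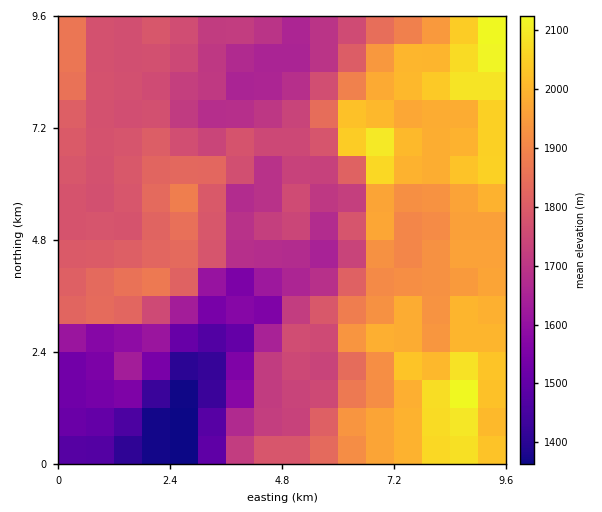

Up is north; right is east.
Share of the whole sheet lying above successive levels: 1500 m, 93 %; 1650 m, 83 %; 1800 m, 46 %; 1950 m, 25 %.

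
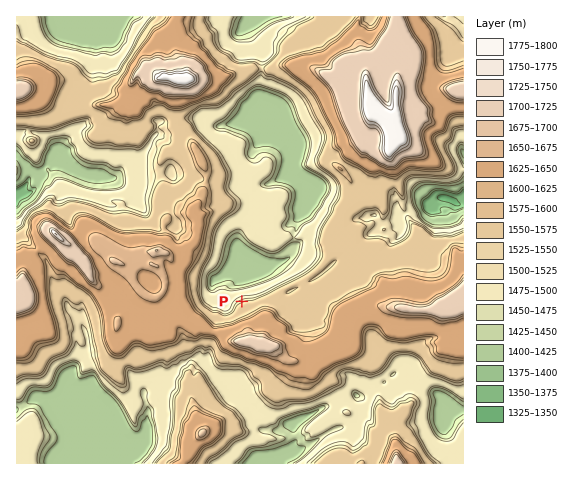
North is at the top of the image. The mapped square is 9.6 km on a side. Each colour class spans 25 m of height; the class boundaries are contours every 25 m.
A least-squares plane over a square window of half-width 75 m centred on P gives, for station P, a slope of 21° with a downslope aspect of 339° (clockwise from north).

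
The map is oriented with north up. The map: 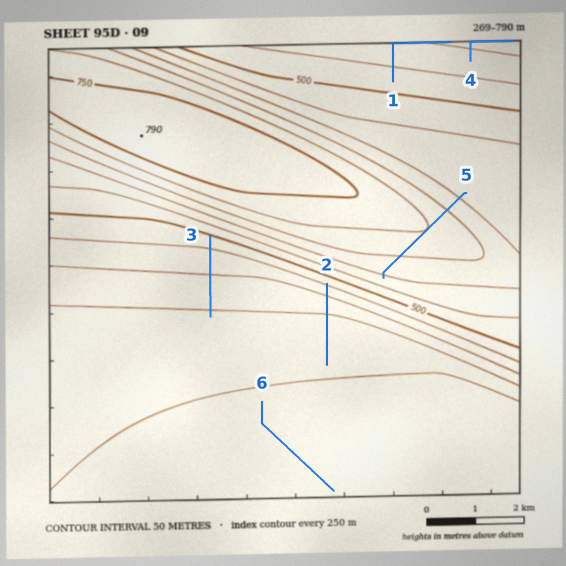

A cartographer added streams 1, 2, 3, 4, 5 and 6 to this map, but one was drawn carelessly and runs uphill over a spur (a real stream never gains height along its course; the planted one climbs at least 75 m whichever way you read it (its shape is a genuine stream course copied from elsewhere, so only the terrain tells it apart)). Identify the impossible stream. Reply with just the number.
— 5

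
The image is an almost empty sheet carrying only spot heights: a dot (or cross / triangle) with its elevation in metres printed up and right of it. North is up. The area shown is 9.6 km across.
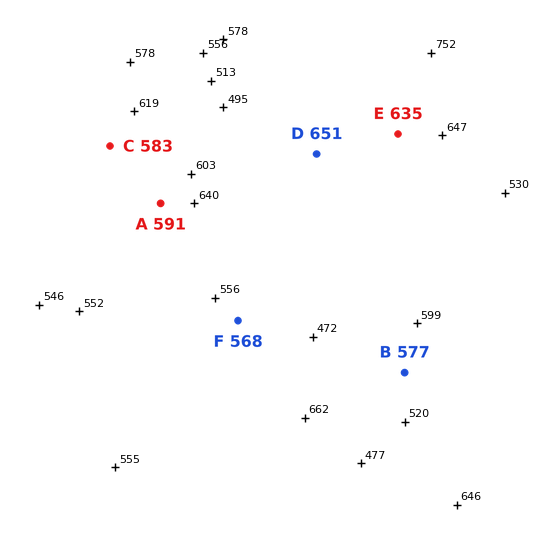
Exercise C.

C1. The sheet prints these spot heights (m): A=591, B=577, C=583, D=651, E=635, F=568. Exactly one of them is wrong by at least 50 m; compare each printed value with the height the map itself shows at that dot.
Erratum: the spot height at D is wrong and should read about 588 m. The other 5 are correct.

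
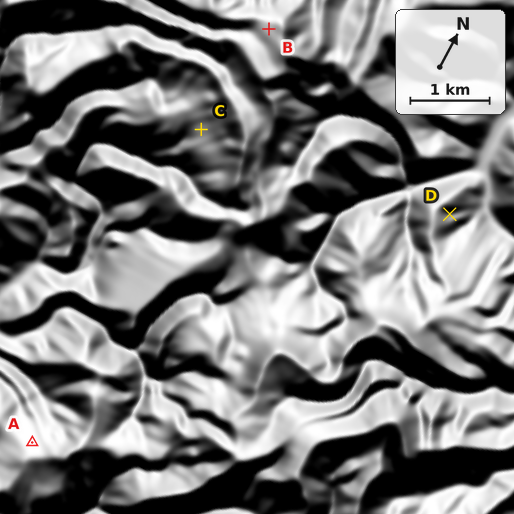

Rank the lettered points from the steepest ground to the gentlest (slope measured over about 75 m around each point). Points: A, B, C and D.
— D A C B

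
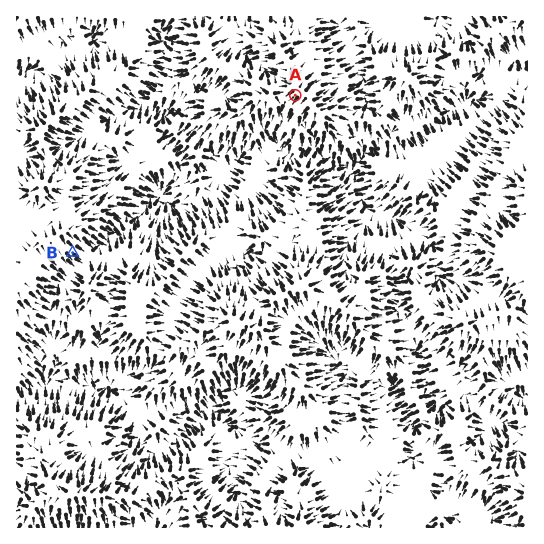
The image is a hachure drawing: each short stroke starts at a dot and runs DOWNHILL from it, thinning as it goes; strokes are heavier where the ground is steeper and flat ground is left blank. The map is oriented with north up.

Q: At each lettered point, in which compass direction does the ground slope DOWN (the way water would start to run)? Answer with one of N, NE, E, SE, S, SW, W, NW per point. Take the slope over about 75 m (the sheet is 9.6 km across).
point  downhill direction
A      SW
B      SE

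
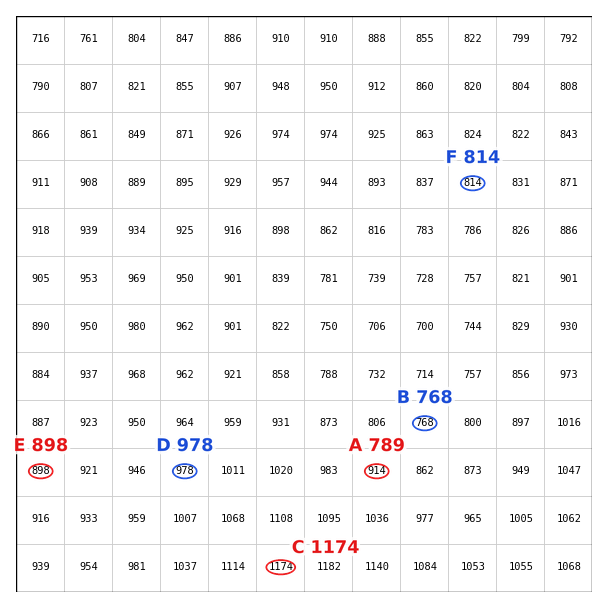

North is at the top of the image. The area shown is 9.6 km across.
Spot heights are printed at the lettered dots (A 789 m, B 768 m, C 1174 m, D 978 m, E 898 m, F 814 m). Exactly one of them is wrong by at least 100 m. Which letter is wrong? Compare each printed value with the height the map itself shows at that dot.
A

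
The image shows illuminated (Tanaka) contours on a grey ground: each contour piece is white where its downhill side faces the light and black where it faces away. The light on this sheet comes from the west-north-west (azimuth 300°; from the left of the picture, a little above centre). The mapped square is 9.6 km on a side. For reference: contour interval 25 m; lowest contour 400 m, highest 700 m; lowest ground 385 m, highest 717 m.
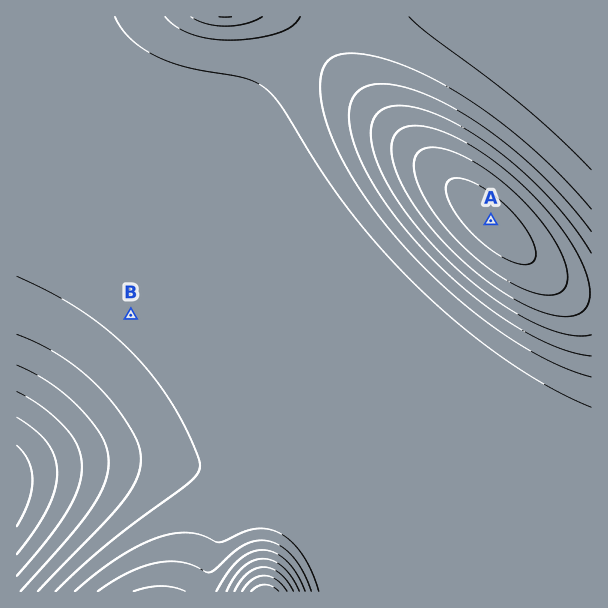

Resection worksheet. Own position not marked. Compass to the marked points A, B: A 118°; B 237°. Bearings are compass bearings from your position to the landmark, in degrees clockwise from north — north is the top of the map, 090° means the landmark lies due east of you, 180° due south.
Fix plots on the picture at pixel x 373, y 158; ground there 620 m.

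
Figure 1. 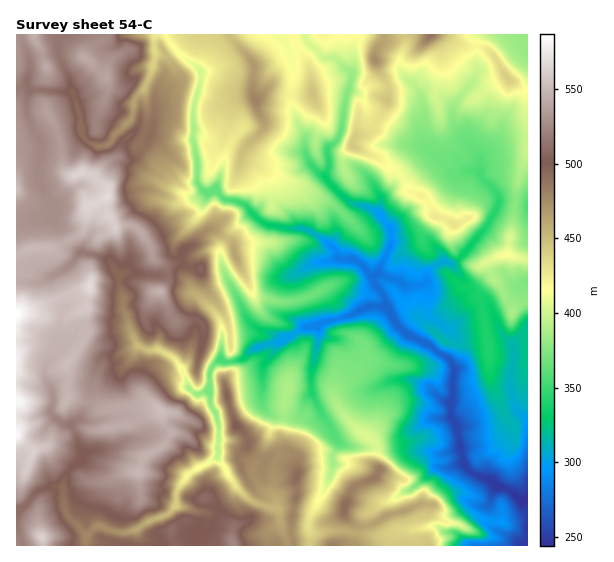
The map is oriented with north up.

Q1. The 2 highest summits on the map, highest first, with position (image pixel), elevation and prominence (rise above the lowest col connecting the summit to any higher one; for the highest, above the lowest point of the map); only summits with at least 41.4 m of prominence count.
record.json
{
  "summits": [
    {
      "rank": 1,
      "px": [345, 507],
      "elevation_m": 493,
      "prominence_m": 48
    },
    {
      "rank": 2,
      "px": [255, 100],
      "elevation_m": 480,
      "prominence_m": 63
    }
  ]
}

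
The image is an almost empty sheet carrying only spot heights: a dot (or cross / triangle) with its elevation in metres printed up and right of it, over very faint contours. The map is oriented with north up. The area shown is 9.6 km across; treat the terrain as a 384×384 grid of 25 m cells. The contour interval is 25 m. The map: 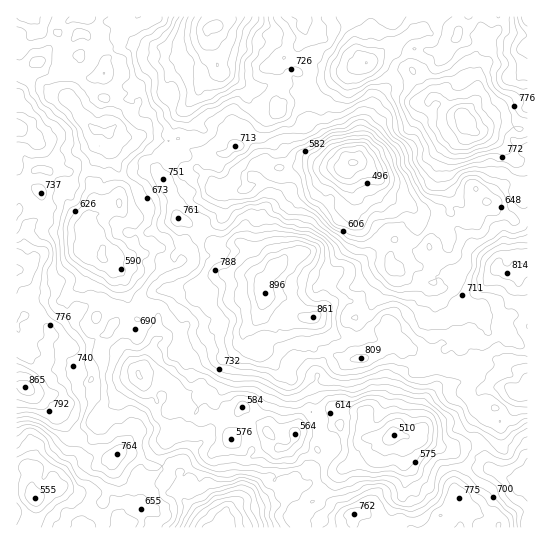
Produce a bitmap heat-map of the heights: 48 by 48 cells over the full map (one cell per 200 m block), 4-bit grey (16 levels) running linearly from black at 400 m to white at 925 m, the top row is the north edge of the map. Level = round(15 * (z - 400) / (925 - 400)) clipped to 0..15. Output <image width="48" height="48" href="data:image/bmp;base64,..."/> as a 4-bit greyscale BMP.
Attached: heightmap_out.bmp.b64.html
<image width="48" height="48" href="data:image/bmp;base64,Qk32BAAAAAAAAHYAAAAoAAAAMAAAADAAAAABAAQAAAAAAIAEAAATCwAAEwsAABAAAAAAAAAAAAAAABEREQAiIiIAMzMzAERERABVVVUAZmZmAHd3dwCIiIgAmZmZAKqqqgC7u7sAzMzMAN3d3QDu7u4A////AGZneIiIiIibze7typh4iaqqqqqrqqqql2Znd4iIh4iavN7cuoiIiaqqmZmaqqqph2VWZ3iIiIiaq83cupiIiImqmHiJq6qYd1VVZ3iIiImaqqu7qYiIh3iJh3eIqqmHdmVlZ4iZmImZmZmamIiId2d3d2Z4mZiHZmVmeJmqmJmZmIiIh3d4dmZlVVZ4iId3dmZniJqqqYiZh3d3dmZ3d2VVRUVnd4h4h3d4mZmqqYd4h2ZmZVVnd2VURERWd4iJh4eJqpmZmYd3d3ZWZVVWd2VEQ0RGeIiZmJiaqpiJmYd3dmZmZVVWdmVVRERGeJqqqaq7upiIiIdmZmZmZmZndmZVVVVWiaqruszLu5mIh3ZmZnZmZ3d3dmZVZmZ4maqrvN3MupmHdmZmZ3d3eImIh3d3d3iJqqu8zd3LupmHZWZmd3iIiaqpiZmIiJmZqqu8zcy7qpmHZVZniImaqqqpmqqpmaqqqqu7vLu7qpmHZmd4iaqru7qqqru7qqq6qqu7u6u7qpiHd3eIiaq8zLu7q7u7u7uqqqqrqqq7qpmIiHeImavMzMu7u7q7u7uqqqqqqrq7qYiYiIeImqrMzMzMy6qru7qZmqmaqrqqmYiJiYiJmqq83czd3Kmqu6mZmZmaqrupmZiIiIiZqrvM3d3dzKqZqqmYmZmaq7qpiIiIiJmaq7vN7t3Mu6qZmZiIiZmqu7qpiIh3eJmqqrvN7t3LuqmZh3iIiJqru7upiHdmZ4mZqrzN7u3LuqmYd3eIiJq7zLuph2ZVZ3iJmrvM3u3cuqmHdnd4iIq8zLupdlVVZ3iJmqu8zd3dupiHdneHeIq7u6qpdlVWd3iJmqu8zM3cuYd3d3eHd4maqqqYdlVnd4iZqqq7u7u6mHZmd3Z3d4iJmZmYdlVnd4mqqpmqqqmZhlRWZ2Znd3eIiJmZhmZmZ4mqqZiZqZiHZURFVWZnd3d3iJmZh2ZmZ4mZmIeIiYd2VENERVZ3d3d3iZmZiHd2eImpmHd2d3dlRDMzRVaIiHd4mZmZiHd3eJqpiHd2d2ZlQyIjNGeZmHeImZmZmId3iZqYiIh2ZmZUMhEiNXiaqpmZmpmZmHd3eJmZiIiHZmZUMhESRXmru7qqqqqpiHZmd4mZmImYd3dlQyIjVomrzdzLuqqpmGZmZ4iZmZiIiId3ZURFaJq83u7cu7qph2Zmd4iZmZiImZiId2ZWeavN3u7cu6qYdmZmeImrqpmJmqmYiId3ibzN7/7cu6mHZnd3iImru6maqqqZmZmImrzd3u3Mupl3Znd4iJqrzMuqqqqZmaqZmrzd3d3Lqph3d3iIiJq7zMy7qqmZmru6qrvMzMy6mYiIeIiIiZq7zd3LqZmZq8zLu7u7vMy5mImYiIiIiau8zd3LqZmZm8zcu7u6q7u6mIiIeIiIiau8zd3LqpmZmrzMu7qqqruqmHeIh3eImau83u3cqpmImau7u7qqmauqmHd4h3eIiZq83u7cuqmIiZqqqru6qaqqmHZ3iIiIiImr3u7typiIiZqqqqu6qqqqlw=="/>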